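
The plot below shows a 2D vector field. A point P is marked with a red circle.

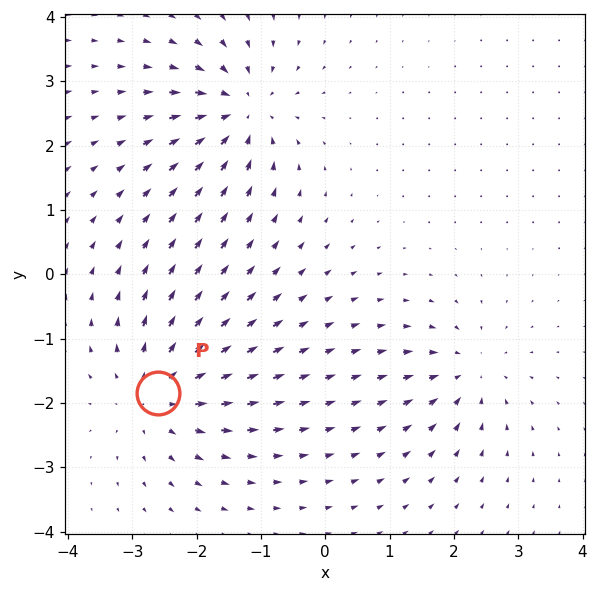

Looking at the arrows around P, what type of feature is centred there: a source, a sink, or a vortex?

source

At P (-2.6, -1.8) the arrows spread outward. Divergence about +5, curl ≈0 — positive divergence with near-zero curl is a source.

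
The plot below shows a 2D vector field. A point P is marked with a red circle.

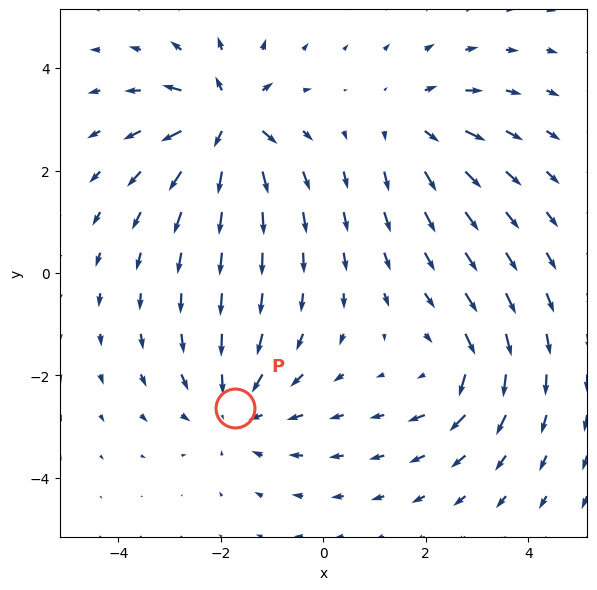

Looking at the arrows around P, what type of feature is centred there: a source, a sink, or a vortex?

sink

At P (-1.7, -2.6) the arrows converge inward. Divergence about -3, curl ≈0 — negative divergence with near-zero curl is a sink.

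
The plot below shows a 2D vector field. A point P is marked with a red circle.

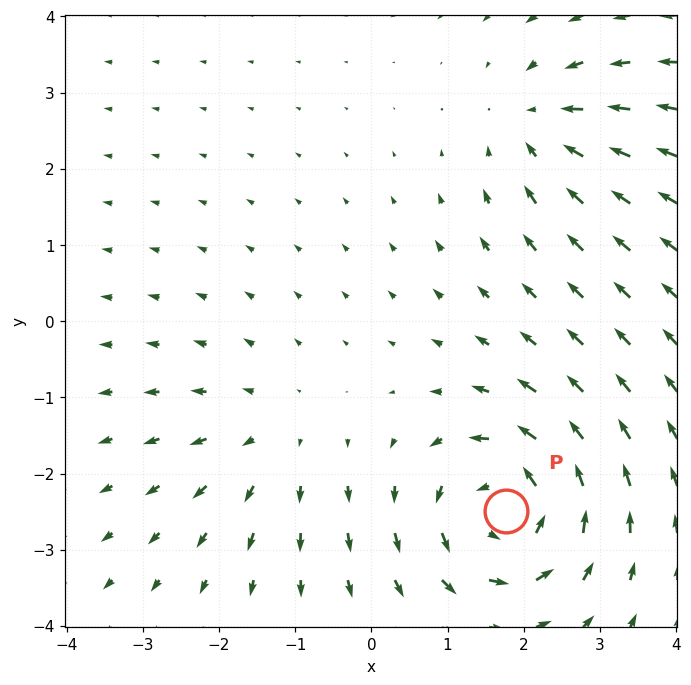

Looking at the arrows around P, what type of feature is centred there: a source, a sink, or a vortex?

At P (1.8, -2.5) the arrows circulate counterclockwise. Divergence ≈0, curl about +6 — near-zero divergence with nonzero curl is a vortex.

vortex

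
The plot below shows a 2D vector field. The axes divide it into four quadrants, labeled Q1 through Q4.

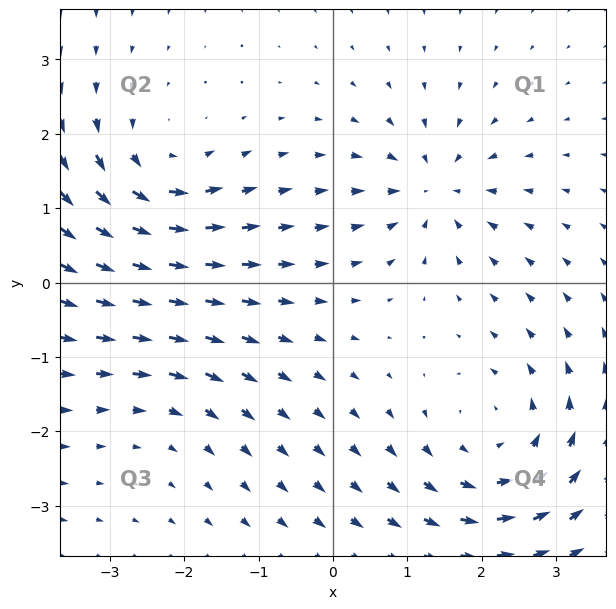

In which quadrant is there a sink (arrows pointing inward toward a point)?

Q1

The sink sits at approximately (1.4, 1.3), which lies in quadrant Q1. The divergence there is about -5, negative as expected for a sink.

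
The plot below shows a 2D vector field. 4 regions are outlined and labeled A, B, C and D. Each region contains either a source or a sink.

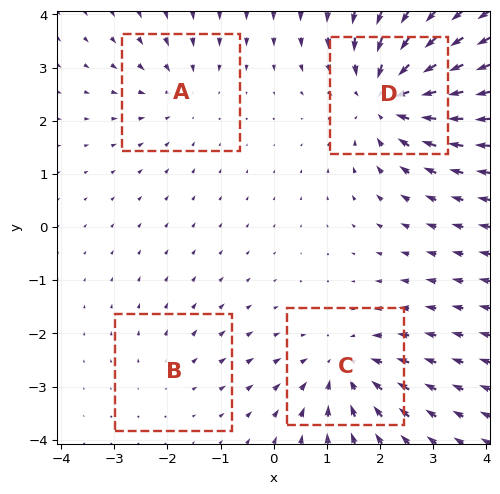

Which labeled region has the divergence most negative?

D

Divergence at each region's feature centre — A: about -3, B: about +2, C: about -5, D: about -7. Region D is most negative.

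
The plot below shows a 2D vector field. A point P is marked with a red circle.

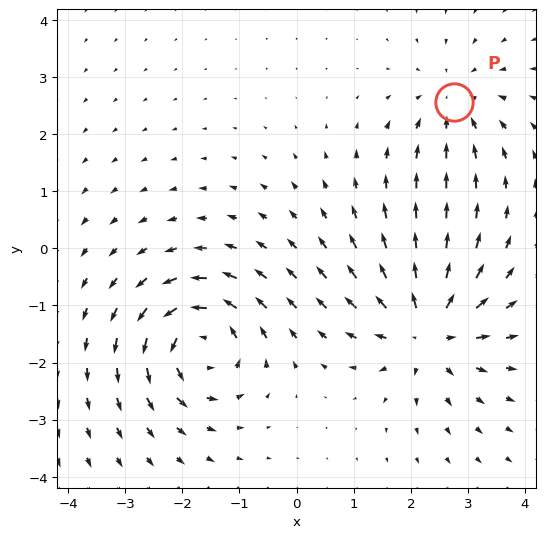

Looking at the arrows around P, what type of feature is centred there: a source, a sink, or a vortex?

sink

At P (2.8, 2.6) the arrows converge inward. Divergence about -4, curl ≈0 — negative divergence with near-zero curl is a sink.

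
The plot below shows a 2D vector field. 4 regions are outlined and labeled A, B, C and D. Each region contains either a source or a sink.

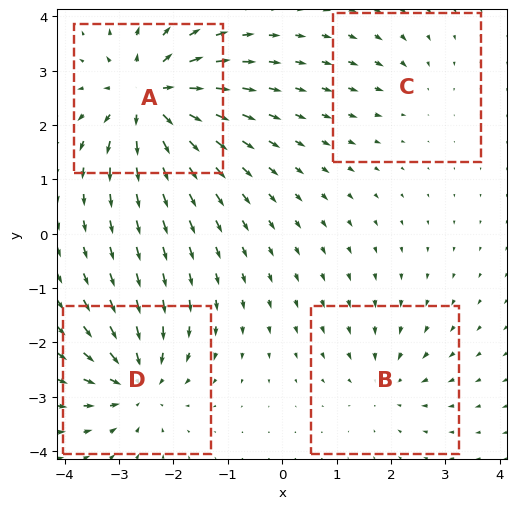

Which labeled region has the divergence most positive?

Divergence at each region's feature centre — A: about +8, B: about -4, C: about -2, D: about -6. Region A is most positive.

A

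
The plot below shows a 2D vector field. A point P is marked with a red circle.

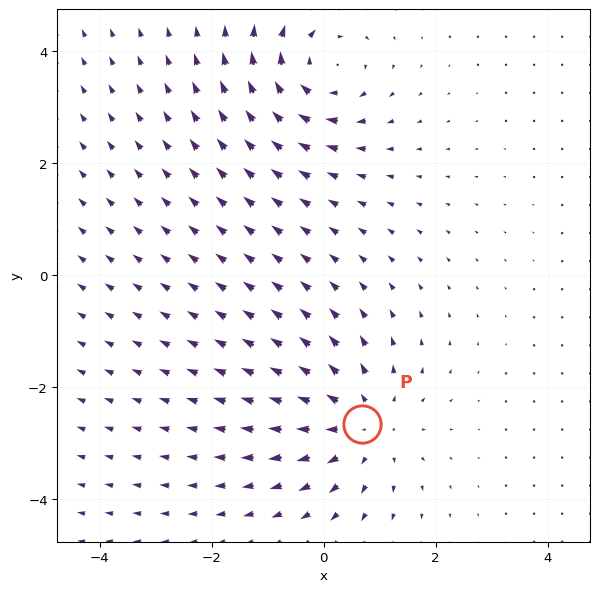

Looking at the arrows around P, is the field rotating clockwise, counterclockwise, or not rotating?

not rotating

Near P at (0.7, -2.7) the arrows show no circulation. The curl there is ≈0.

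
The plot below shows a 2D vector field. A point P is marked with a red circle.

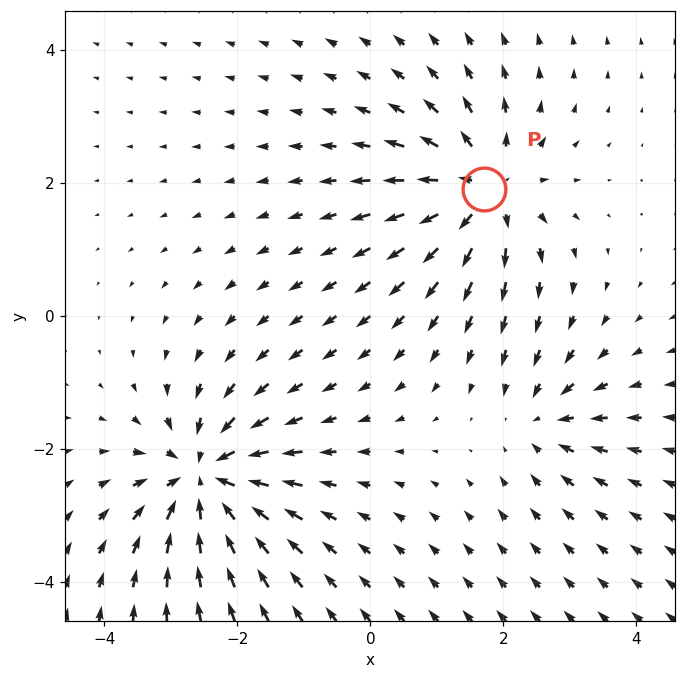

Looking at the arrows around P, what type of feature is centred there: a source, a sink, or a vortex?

source

At P (1.7, 1.9) the arrows spread outward. Divergence about +5, curl ≈0 — positive divergence with near-zero curl is a source.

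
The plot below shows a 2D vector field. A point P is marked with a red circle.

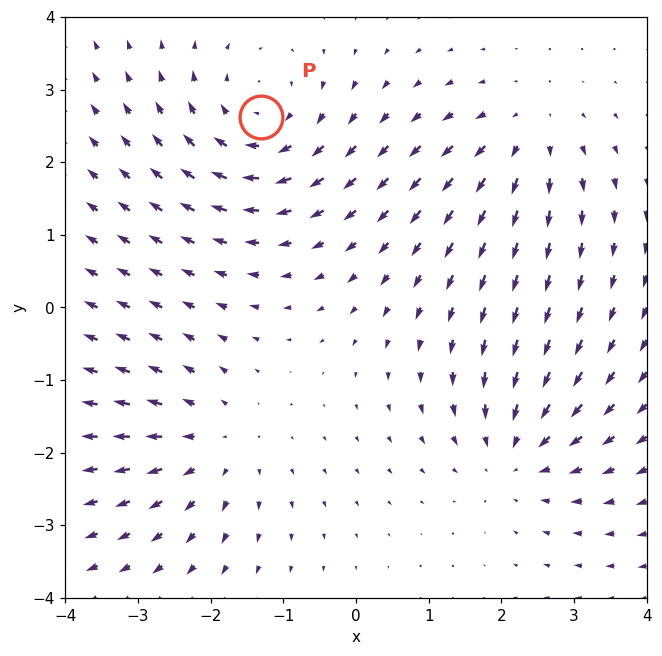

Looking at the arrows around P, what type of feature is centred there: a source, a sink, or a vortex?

At P (-1.3, 2.6) the arrows circulate clockwise. Divergence ≈0, curl about -4 — near-zero divergence with nonzero curl is a vortex.

vortex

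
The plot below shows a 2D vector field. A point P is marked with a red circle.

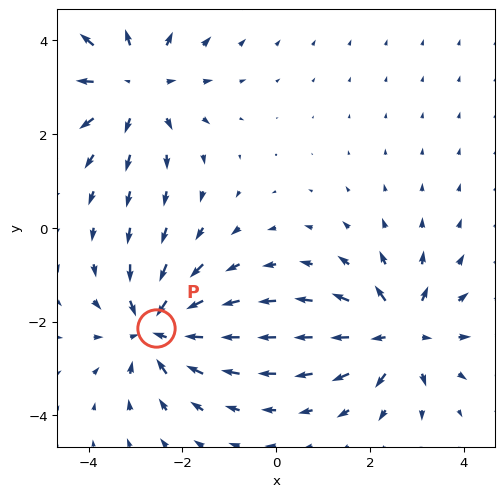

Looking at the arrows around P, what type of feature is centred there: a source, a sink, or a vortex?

At P (-2.6, -2.1) the arrows converge inward. Divergence about -5, curl ≈0 — negative divergence with near-zero curl is a sink.

sink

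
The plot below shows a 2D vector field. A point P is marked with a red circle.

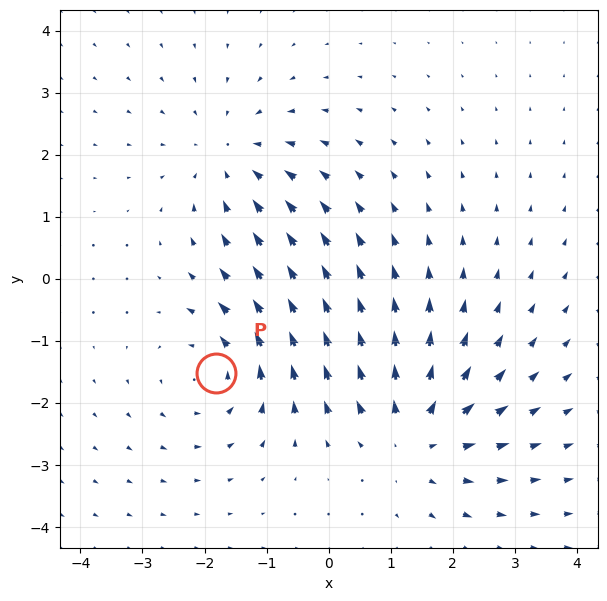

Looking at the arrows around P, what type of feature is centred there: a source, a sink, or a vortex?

At P (-1.8, -1.5) the arrows circulate counterclockwise. Divergence ≈0, curl about +4 — near-zero divergence with nonzero curl is a vortex.

vortex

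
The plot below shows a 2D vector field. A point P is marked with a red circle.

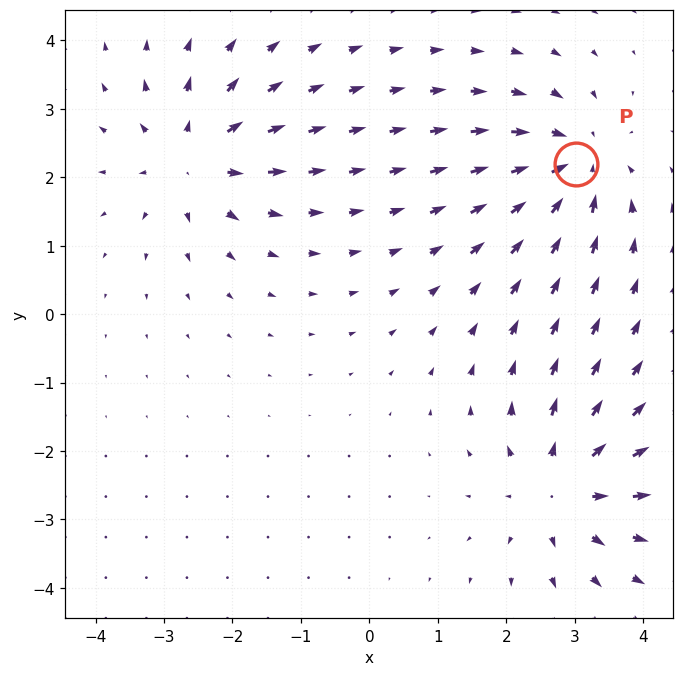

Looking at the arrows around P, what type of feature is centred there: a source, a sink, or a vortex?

sink

At P (3.0, 2.2) the arrows converge inward. Divergence about -4, curl ≈0 — negative divergence with near-zero curl is a sink.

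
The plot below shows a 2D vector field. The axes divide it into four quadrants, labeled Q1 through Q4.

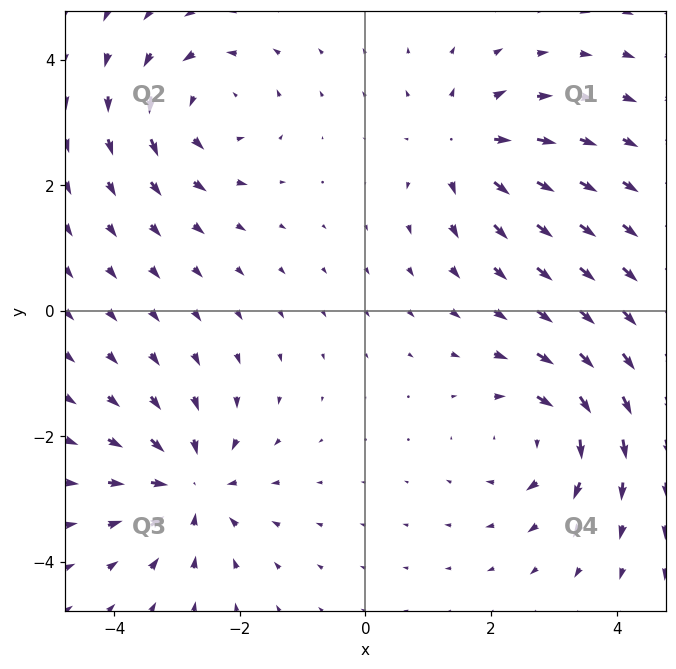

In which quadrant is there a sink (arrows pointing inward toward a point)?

Q3

The sink sits at approximately (-2.8, -2.8), which lies in quadrant Q3. The divergence there is about -4, negative as expected for a sink.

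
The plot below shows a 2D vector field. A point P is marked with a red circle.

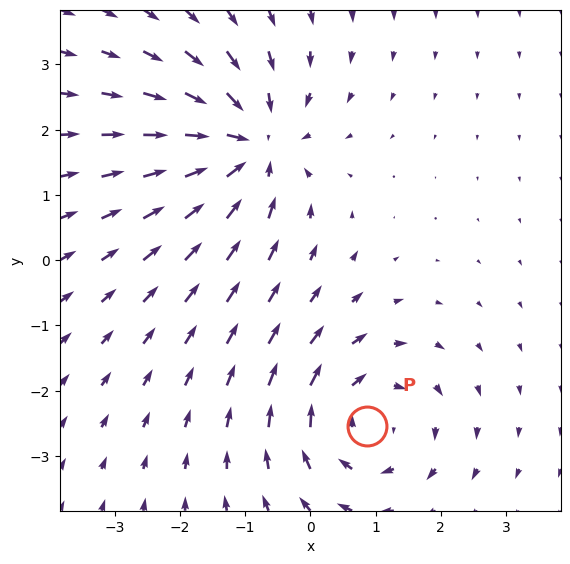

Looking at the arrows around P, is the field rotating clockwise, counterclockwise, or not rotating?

Near P at (0.9, -2.5) the arrows circulate clockwise. The curl (z-component) there is about -3; negative curl means clockwise rotation.

clockwise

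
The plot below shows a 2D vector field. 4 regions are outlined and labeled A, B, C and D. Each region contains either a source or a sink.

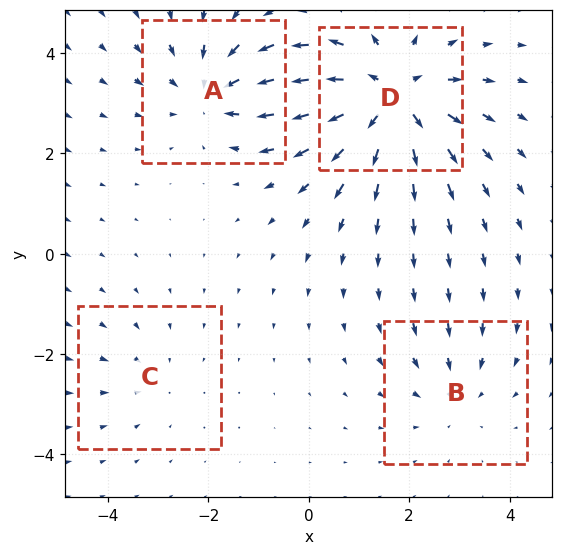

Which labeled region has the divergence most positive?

Divergence at each region's feature centre — A: about -4, B: about -3, C: about -2, D: about +6. Region D is most positive.

D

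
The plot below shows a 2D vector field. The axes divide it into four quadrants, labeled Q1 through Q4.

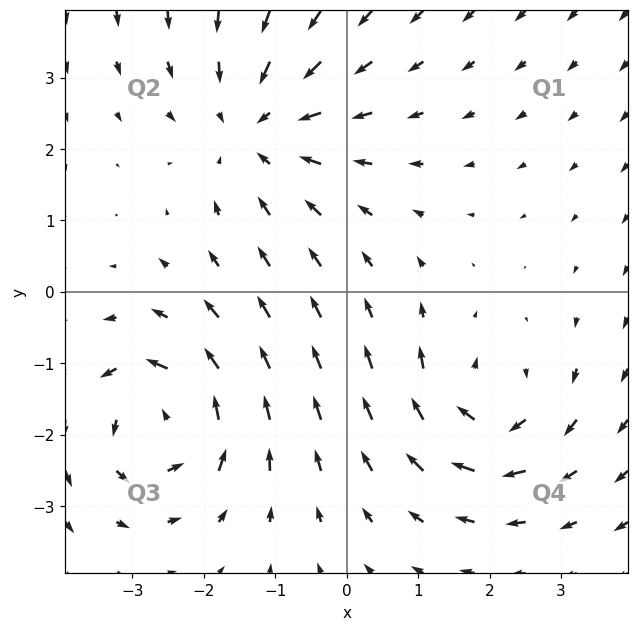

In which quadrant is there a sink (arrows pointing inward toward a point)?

Q2

The sink sits at approximately (-1.3, 2.3), which lies in quadrant Q2. The divergence there is about -3, negative as expected for a sink.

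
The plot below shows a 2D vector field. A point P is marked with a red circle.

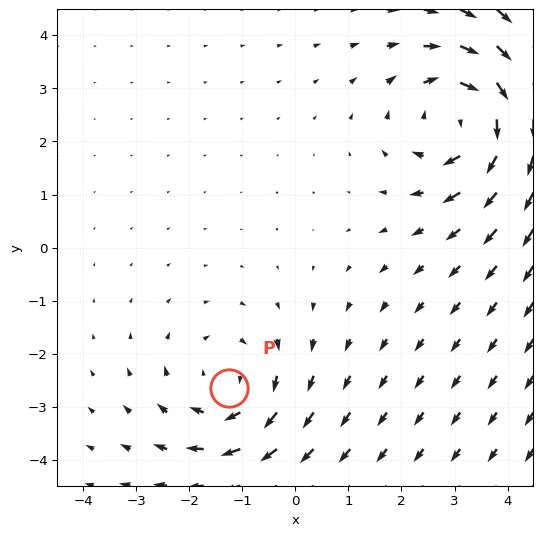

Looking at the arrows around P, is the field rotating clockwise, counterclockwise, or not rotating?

Near P at (-1.3, -2.6) the arrows circulate clockwise. The curl (z-component) there is about -3; negative curl means clockwise rotation.

clockwise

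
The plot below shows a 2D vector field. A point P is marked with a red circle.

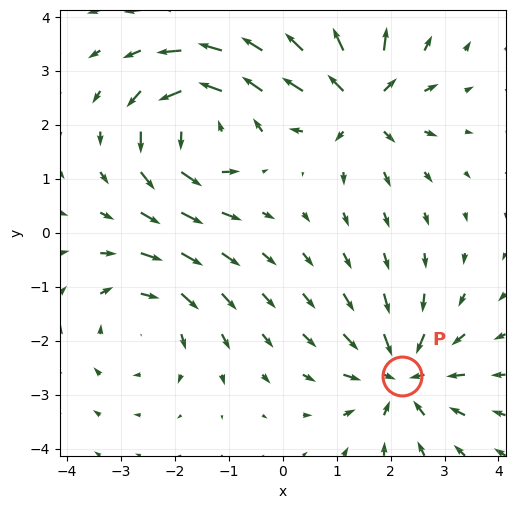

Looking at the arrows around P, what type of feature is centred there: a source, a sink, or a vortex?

At P (2.2, -2.7) the arrows converge inward. Divergence about -4, curl ≈0 — negative divergence with near-zero curl is a sink.

sink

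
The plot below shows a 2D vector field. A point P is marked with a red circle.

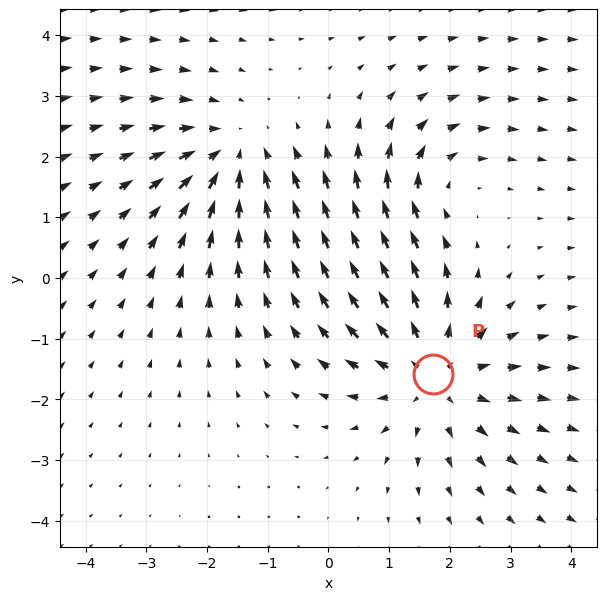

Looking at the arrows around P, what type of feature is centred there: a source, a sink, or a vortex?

At P (1.7, -1.6) the arrows spread outward. Divergence about +4, curl ≈0 — positive divergence with near-zero curl is a source.

source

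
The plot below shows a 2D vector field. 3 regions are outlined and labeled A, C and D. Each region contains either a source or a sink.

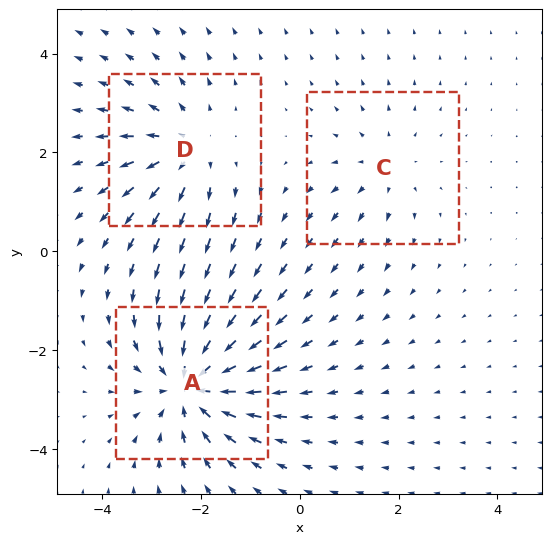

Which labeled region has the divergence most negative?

A

Divergence at each region's feature centre — A: about -4, C: about +2, D: about +3. Region A is most negative.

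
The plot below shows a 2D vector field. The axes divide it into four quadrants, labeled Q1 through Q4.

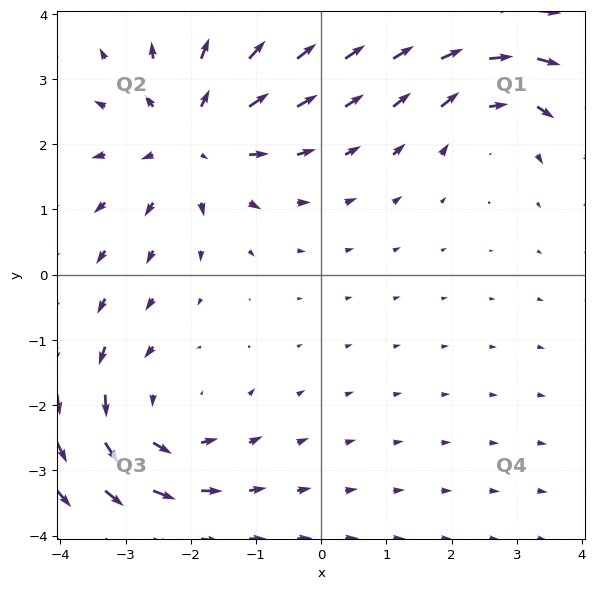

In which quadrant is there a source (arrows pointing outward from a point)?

Q2

The source sits at approximately (-2.0, 2.1), which lies in quadrant Q2. The divergence there is about +4, positive as expected for a source.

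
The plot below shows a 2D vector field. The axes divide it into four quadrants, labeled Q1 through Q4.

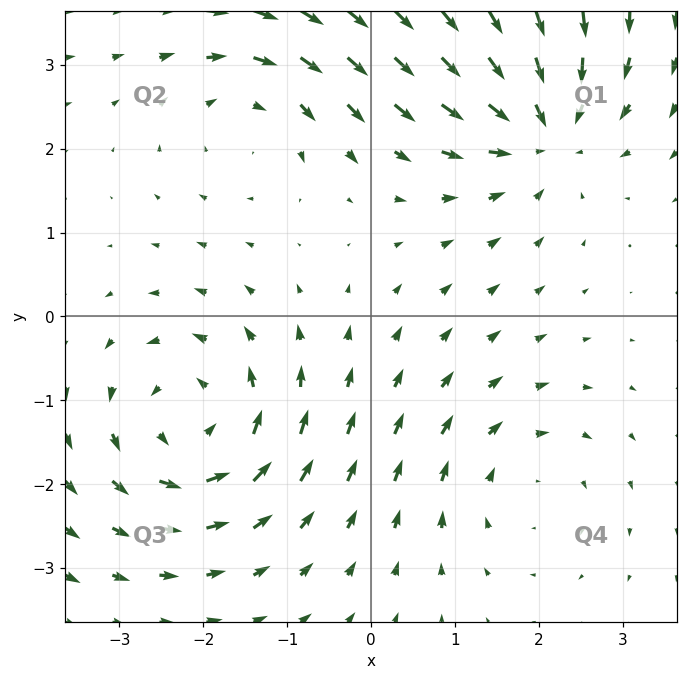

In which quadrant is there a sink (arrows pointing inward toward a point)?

The sink sits at approximately (2.0, 2.3), which lies in quadrant Q1. The divergence there is about -5, negative as expected for a sink.

Q1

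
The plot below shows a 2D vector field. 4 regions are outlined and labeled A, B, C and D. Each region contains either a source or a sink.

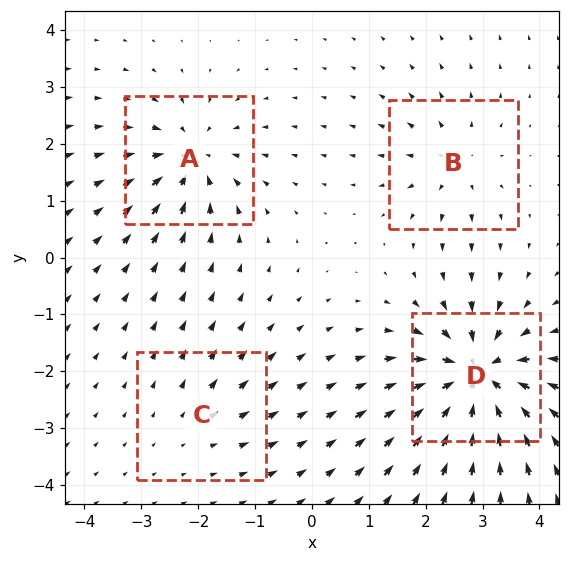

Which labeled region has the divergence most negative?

Divergence at each region's feature centre — A: about -6, B: about +4, C: about +2, D: about -9. Region D is most negative.

D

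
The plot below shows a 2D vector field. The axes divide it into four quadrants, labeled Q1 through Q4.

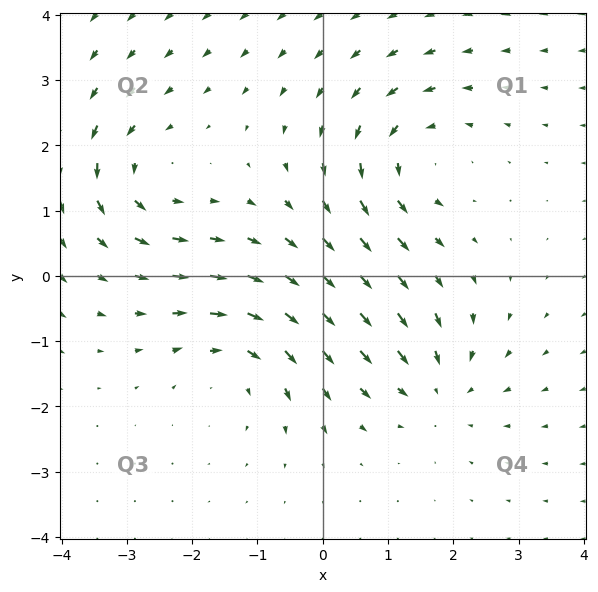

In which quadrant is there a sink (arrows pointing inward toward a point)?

The sink sits at approximately (1.8, -1.7), which lies in quadrant Q4. The divergence there is about -4, negative as expected for a sink.

Q4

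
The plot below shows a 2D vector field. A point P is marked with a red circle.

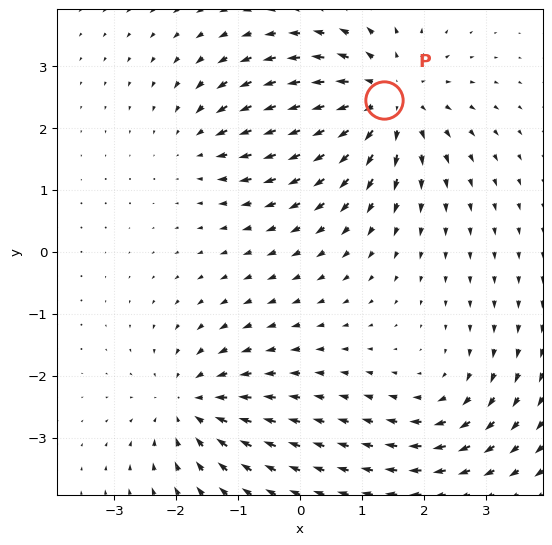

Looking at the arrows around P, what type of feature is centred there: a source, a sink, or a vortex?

source

At P (1.4, 2.4) the arrows spread outward. Divergence about +5, curl ≈0 — positive divergence with near-zero curl is a source.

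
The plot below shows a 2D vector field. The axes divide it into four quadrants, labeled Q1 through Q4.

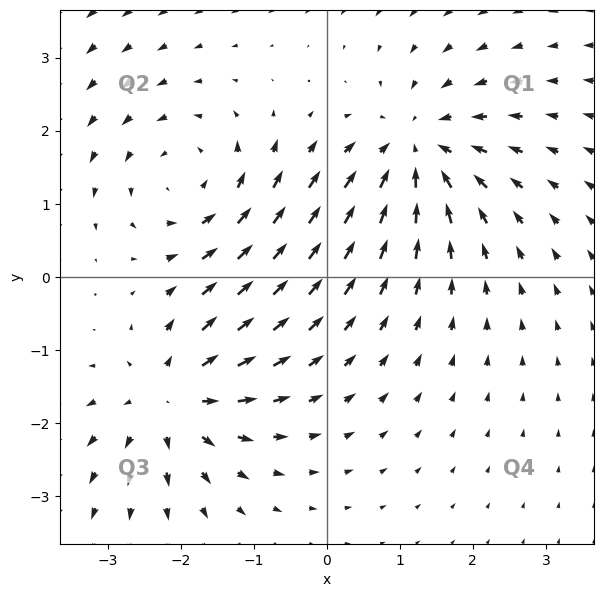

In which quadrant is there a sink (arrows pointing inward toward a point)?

The sink sits at approximately (1.2, 1.7), which lies in quadrant Q1. The divergence there is about -4, negative as expected for a sink.

Q1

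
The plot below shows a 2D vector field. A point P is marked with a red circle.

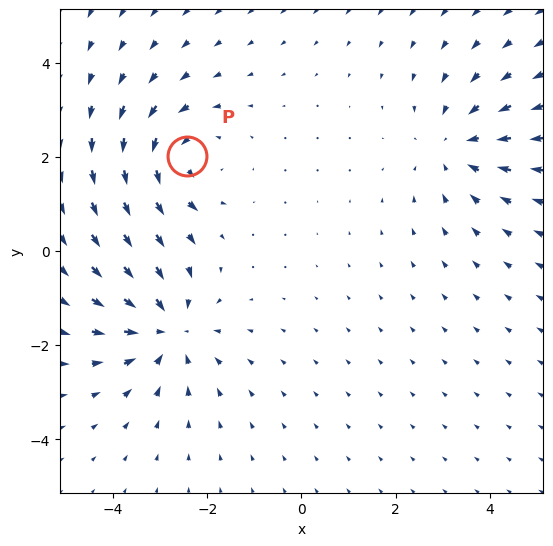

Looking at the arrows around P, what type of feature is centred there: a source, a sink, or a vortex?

At P (-2.4, 2.0) the arrows circulate counterclockwise. Divergence ≈0, curl about +4 — near-zero divergence with nonzero curl is a vortex.

vortex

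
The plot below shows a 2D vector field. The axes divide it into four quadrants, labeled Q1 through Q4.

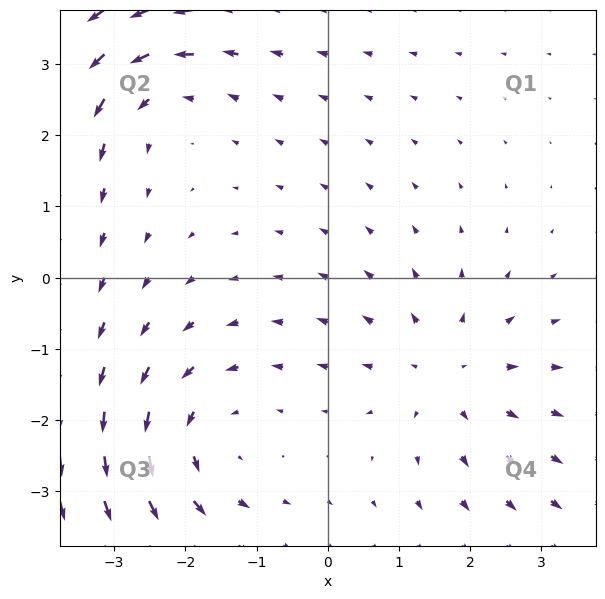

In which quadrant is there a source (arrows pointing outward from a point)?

Q4

The source sits at approximately (1.7, -1.3), which lies in quadrant Q4. The divergence there is about +3, positive as expected for a source.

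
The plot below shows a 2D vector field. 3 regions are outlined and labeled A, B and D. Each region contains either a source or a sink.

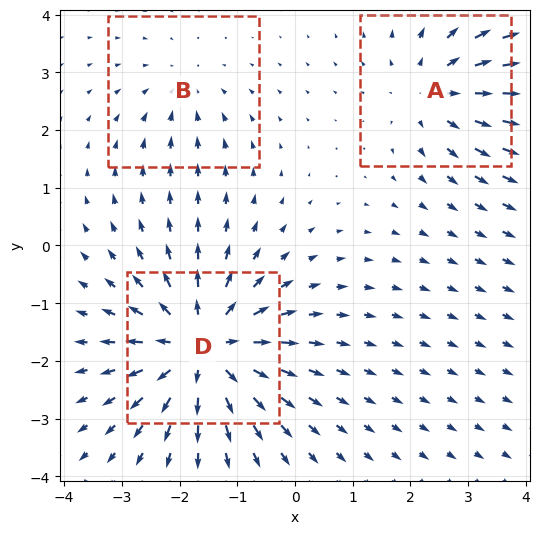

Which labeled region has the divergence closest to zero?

Divergence at each region's feature centre — A: about +3, B: about -2, D: about +5. Region B is closest to zero.

B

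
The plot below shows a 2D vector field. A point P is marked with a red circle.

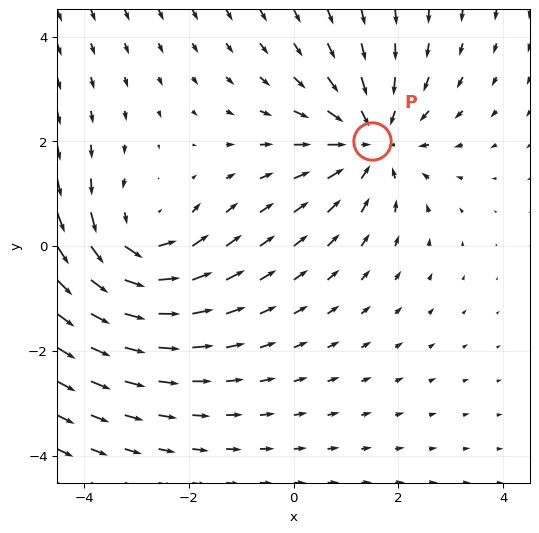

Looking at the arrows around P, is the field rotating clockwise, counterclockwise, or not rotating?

Near P at (1.5, 2.0) the arrows show no circulation. The curl there is ≈0.

not rotating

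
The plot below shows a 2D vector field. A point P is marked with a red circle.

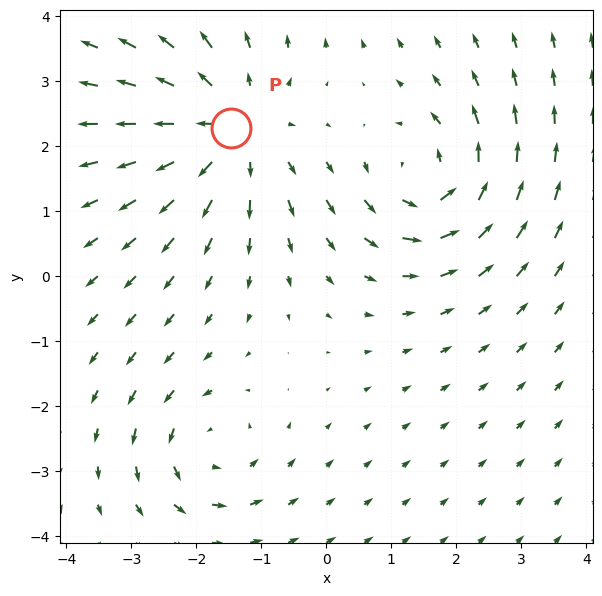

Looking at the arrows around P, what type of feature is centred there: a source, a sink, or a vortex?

source

At P (-1.5, 2.3) the arrows spread outward. Divergence about +4, curl ≈0 — positive divergence with near-zero curl is a source.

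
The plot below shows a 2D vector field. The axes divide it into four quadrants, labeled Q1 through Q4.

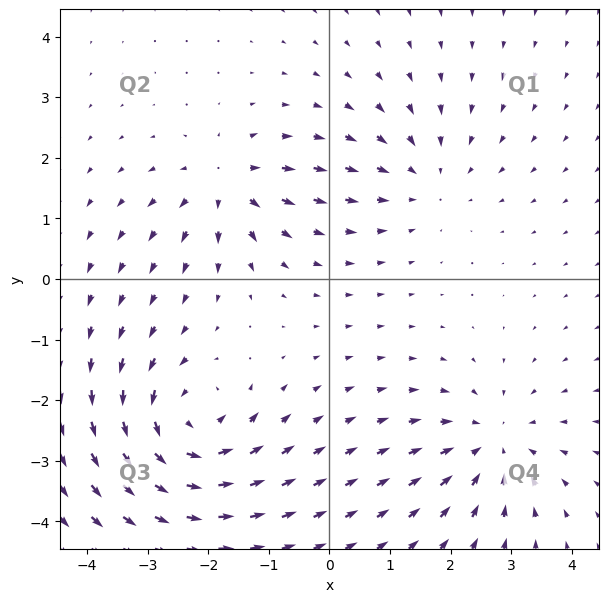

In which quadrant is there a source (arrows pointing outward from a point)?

The source sits at approximately (-1.7, 1.6), which lies in quadrant Q2. The divergence there is about +5, positive as expected for a source.

Q2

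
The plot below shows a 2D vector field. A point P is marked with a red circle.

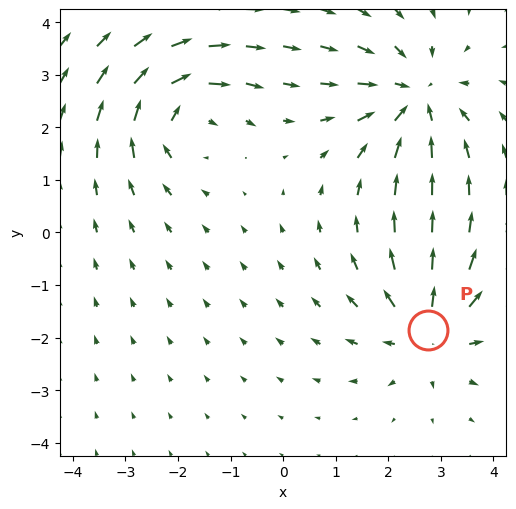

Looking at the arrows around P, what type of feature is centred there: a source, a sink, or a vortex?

At P (2.8, -1.9) the arrows spread outward. Divergence about +4, curl ≈0 — positive divergence with near-zero curl is a source.

source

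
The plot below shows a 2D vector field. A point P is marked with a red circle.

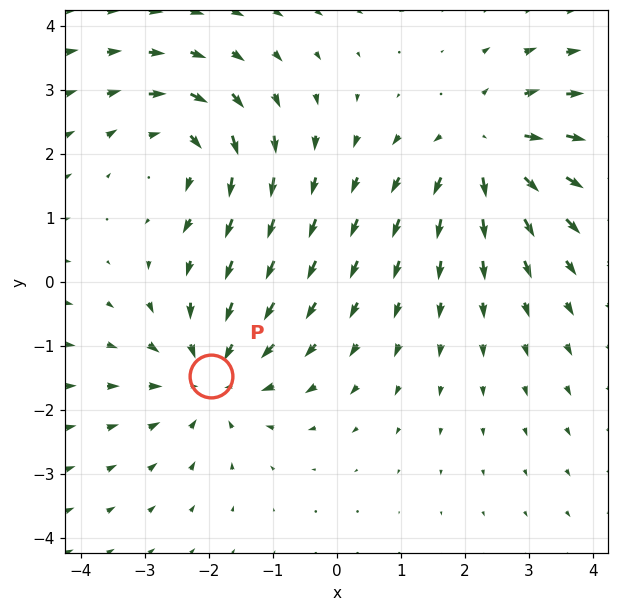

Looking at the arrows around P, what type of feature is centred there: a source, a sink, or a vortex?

At P (-2.0, -1.5) the arrows converge inward. Divergence about -4, curl ≈0 — negative divergence with near-zero curl is a sink.

sink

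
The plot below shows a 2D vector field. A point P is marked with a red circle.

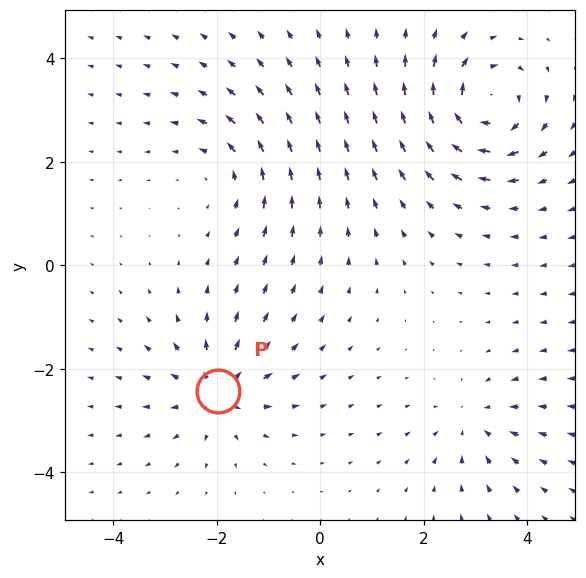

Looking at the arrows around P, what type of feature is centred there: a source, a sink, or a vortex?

At P (-2.0, -2.4) the arrows spread outward. Divergence about +5, curl ≈0 — positive divergence with near-zero curl is a source.

source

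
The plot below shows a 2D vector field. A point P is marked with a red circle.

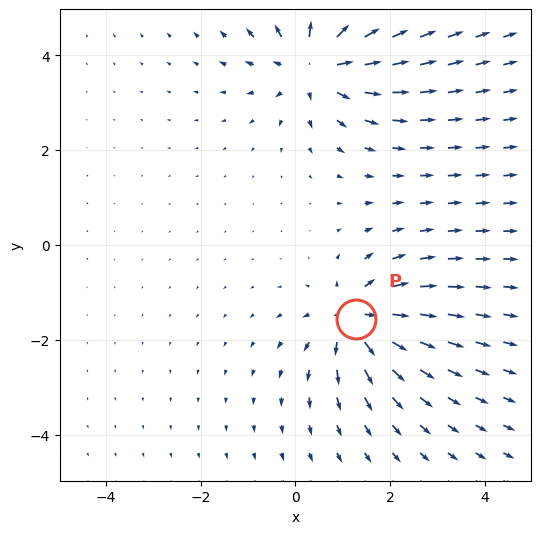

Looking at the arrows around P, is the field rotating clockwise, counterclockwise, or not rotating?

not rotating

Near P at (1.3, -1.6) the arrows show no circulation. The curl there is ≈0.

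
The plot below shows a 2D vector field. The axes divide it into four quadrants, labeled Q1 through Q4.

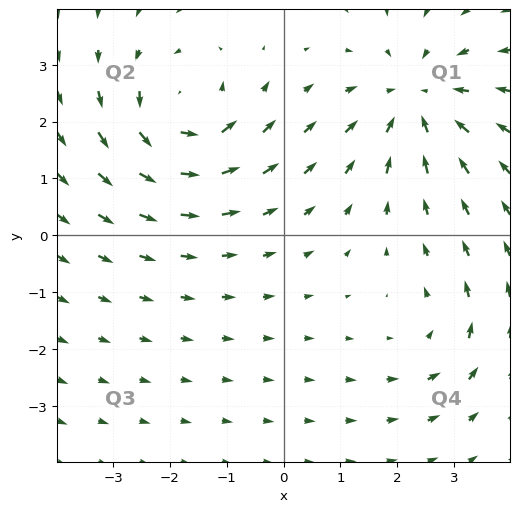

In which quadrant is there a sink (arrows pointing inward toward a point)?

Q1

The sink sits at approximately (2.3, 2.4), which lies in quadrant Q1. The divergence there is about -4, negative as expected for a sink.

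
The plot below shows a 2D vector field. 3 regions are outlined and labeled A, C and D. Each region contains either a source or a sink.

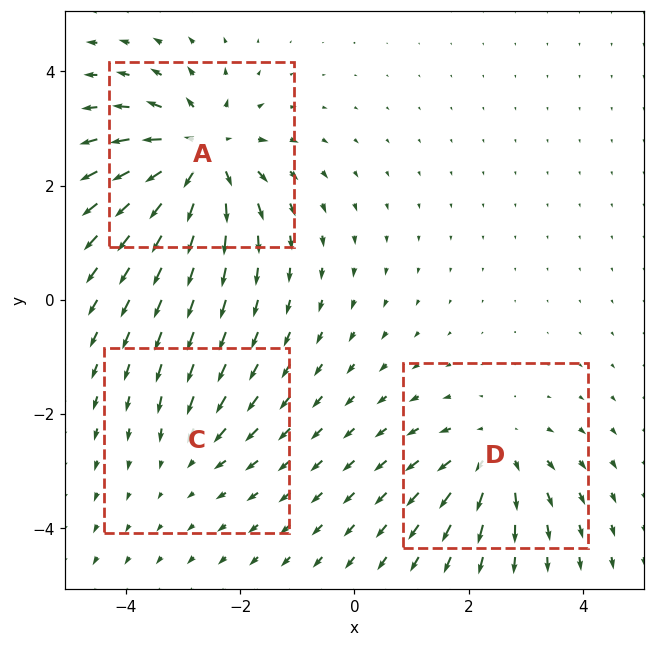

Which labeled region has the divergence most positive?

A

Divergence at each region's feature centre — A: about +6, C: about -2, D: about +4. Region A is most positive.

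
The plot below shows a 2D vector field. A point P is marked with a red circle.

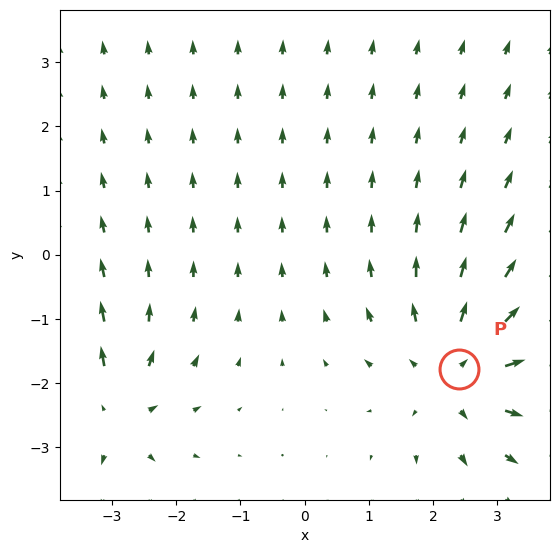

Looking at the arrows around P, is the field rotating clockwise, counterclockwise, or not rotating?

not rotating

Near P at (2.4, -1.8) the arrows show no circulation. The curl there is ≈0.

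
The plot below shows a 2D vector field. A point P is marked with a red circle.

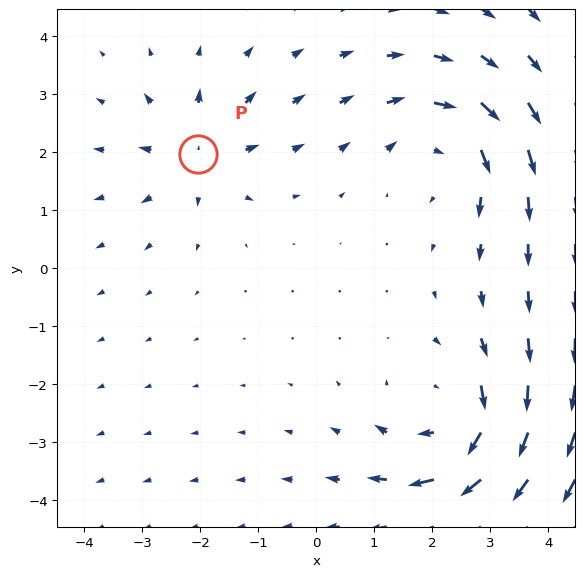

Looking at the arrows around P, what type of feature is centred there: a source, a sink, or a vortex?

source

At P (-2.0, 2.0) the arrows spread outward. Divergence about +4, curl ≈0 — positive divergence with near-zero curl is a source.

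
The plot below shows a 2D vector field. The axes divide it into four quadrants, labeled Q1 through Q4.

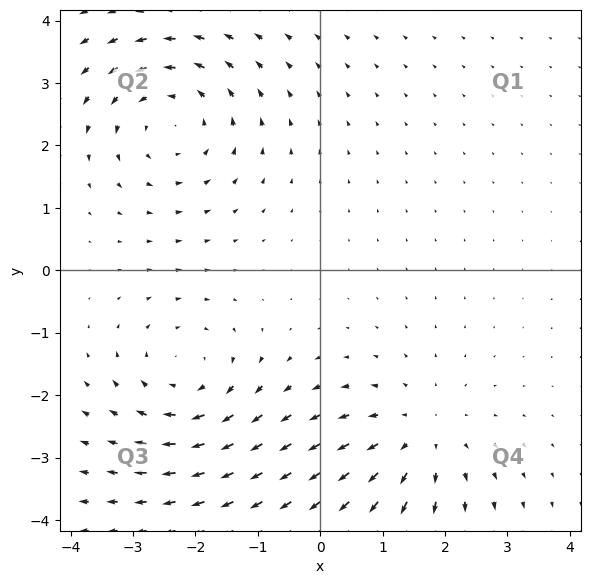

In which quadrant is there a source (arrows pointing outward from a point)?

Q4

The source sits at approximately (1.6, -2.7), which lies in quadrant Q4. The divergence there is about +3, positive as expected for a source.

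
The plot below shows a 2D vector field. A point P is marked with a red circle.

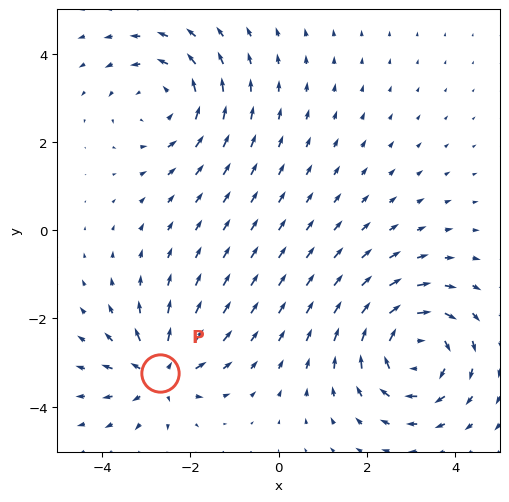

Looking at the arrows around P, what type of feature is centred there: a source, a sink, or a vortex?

source

At P (-2.7, -3.2) the arrows spread outward. Divergence about +4, curl ≈0 — positive divergence with near-zero curl is a source.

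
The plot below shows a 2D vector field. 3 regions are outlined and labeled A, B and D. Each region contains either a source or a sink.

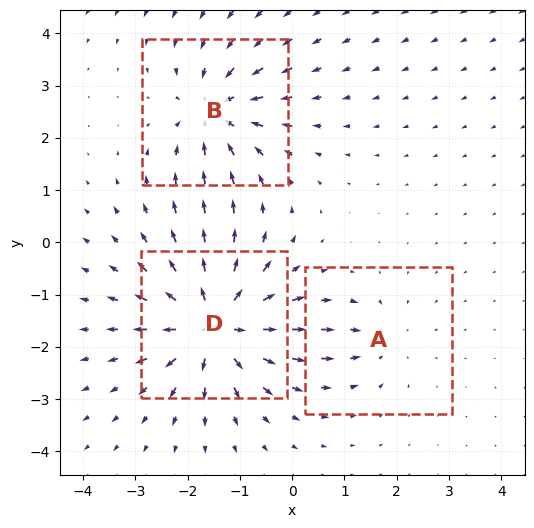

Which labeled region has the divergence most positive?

D

Divergence at each region's feature centre — A: about -2, B: about -4, D: about +6. Region D is most positive.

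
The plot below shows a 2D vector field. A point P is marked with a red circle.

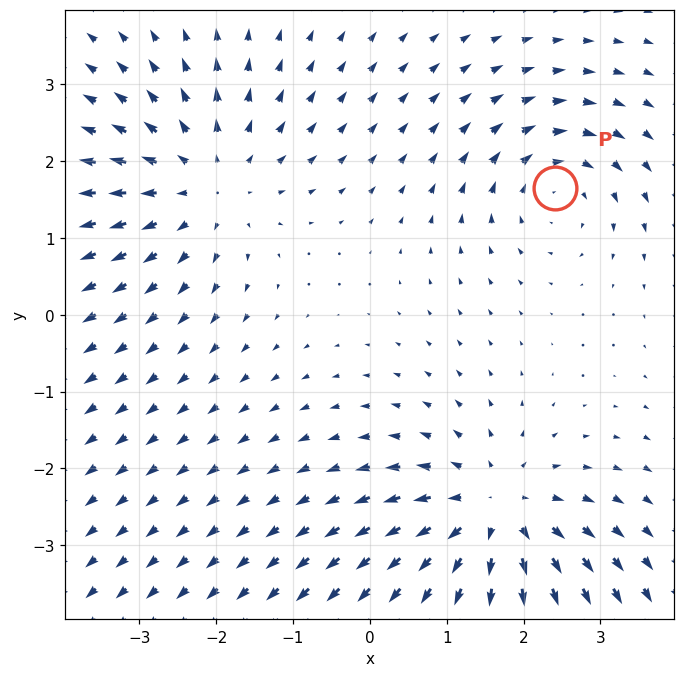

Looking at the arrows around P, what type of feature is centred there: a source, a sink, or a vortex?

At P (2.4, 1.6) the arrows circulate clockwise. Divergence ≈0, curl about -4 — near-zero divergence with nonzero curl is a vortex.

vortex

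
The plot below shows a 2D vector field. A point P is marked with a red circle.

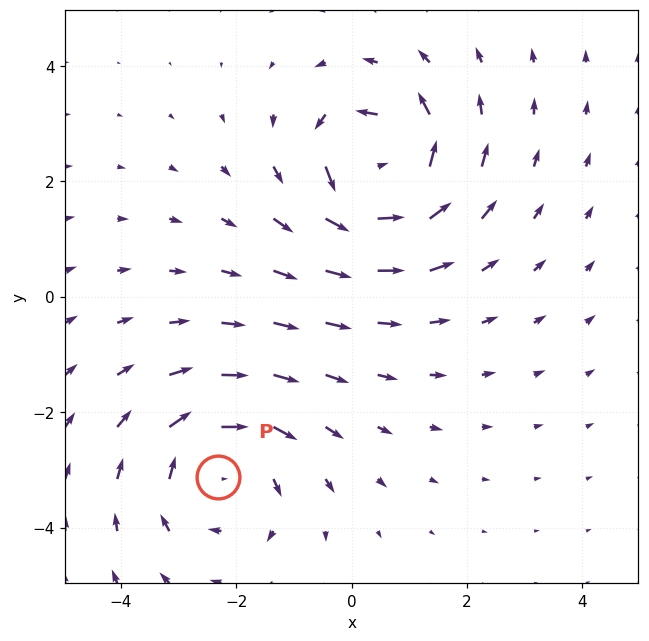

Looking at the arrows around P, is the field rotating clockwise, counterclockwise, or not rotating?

Near P at (-2.3, -3.1) the arrows circulate clockwise. The curl (z-component) there is about -3; negative curl means clockwise rotation.

clockwise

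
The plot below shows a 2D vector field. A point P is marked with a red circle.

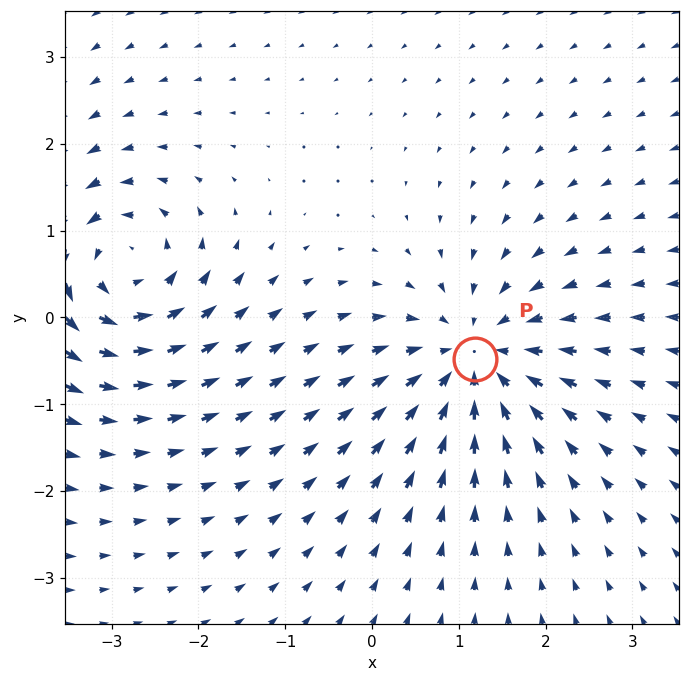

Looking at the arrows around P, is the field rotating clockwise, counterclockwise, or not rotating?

Near P at (1.2, -0.5) the arrows show no circulation. The curl there is ≈0.

not rotating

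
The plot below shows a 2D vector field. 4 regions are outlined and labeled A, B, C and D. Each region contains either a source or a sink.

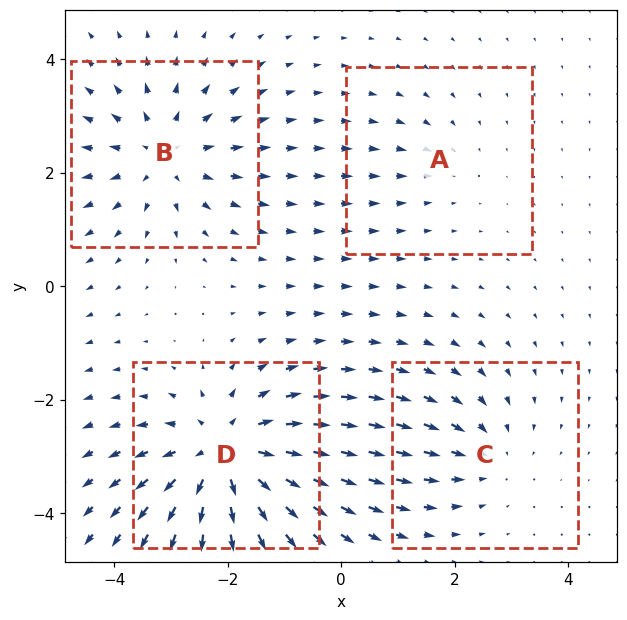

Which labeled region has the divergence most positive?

Divergence at each region's feature centre — A: about -2, B: about +5, C: about -3, D: about +7. Region D is most positive.

D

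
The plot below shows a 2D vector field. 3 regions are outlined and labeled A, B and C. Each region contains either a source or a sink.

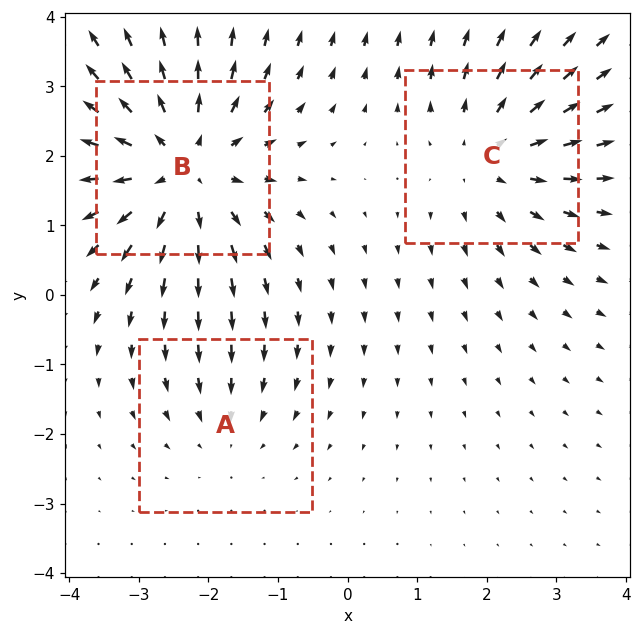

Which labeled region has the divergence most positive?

B

Divergence at each region's feature centre — A: about -2, B: about +4, C: about +3. Region B is most positive.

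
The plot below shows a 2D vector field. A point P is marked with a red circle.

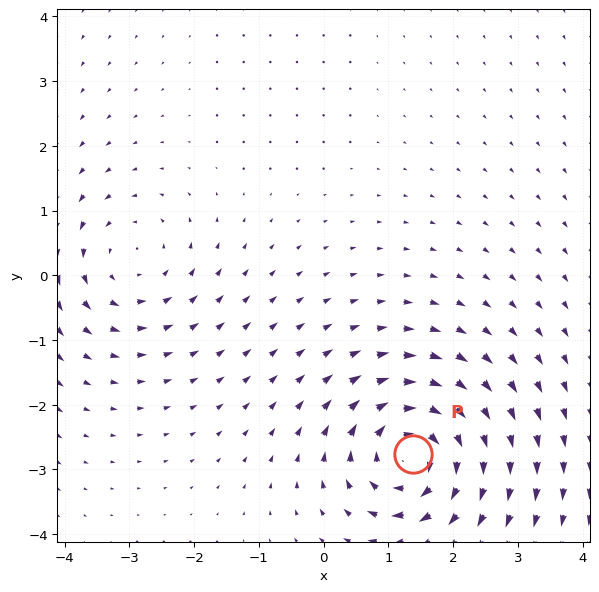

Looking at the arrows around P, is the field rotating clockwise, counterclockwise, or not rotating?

Near P at (1.4, -2.8) the arrows circulate clockwise. The curl (z-component) there is about -5; negative curl means clockwise rotation.

clockwise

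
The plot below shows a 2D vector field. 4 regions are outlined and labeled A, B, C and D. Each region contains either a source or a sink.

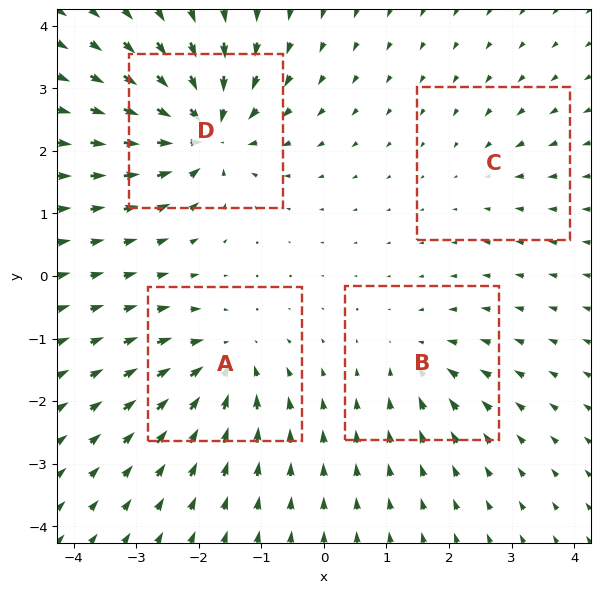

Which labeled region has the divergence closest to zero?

Divergence at each region's feature centre — A: about -6, B: about -4, C: about -2, D: about -9. Region C is closest to zero.

C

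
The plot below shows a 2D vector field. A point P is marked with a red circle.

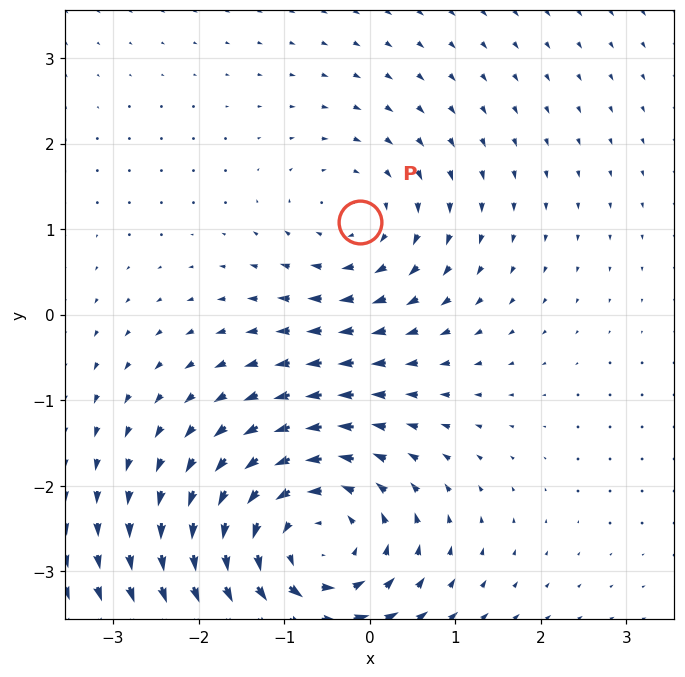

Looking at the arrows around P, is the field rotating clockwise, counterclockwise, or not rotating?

clockwise

Near P at (-0.1, 1.1) the arrows circulate clockwise. The curl (z-component) there is about -3; negative curl means clockwise rotation.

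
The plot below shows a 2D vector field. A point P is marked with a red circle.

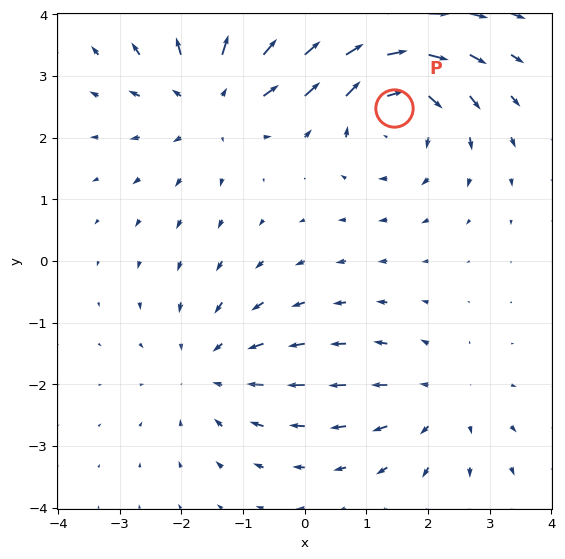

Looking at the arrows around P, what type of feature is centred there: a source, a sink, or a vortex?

At P (1.5, 2.5) the arrows circulate clockwise. Divergence ≈0, curl about -5 — near-zero divergence with nonzero curl is a vortex.

vortex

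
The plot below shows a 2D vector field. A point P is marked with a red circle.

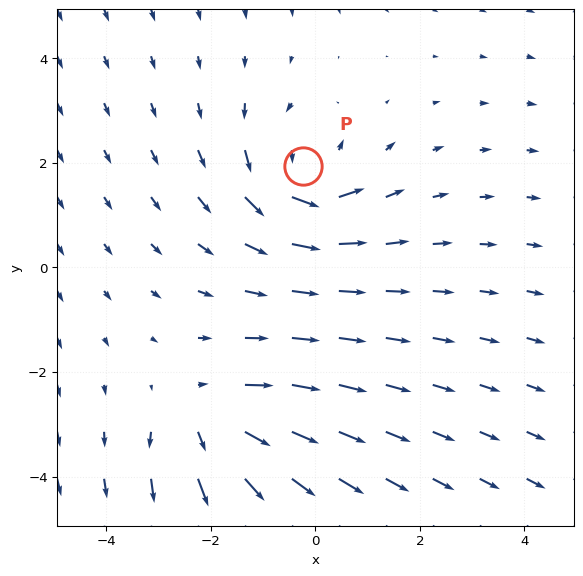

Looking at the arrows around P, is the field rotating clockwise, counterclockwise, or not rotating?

Near P at (-0.2, 1.9) the arrows circulate counterclockwise. The curl (z-component) there is about +4; positive curl means counterclockwise rotation.

counterclockwise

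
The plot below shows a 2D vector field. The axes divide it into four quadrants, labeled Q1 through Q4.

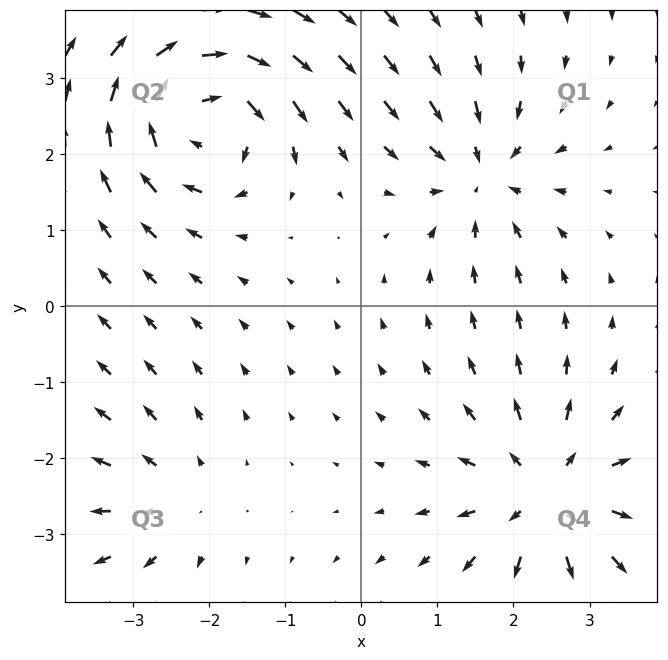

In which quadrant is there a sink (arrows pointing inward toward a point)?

Q1

The sink sits at approximately (1.6, 1.7), which lies in quadrant Q1. The divergence there is about -4, negative as expected for a sink.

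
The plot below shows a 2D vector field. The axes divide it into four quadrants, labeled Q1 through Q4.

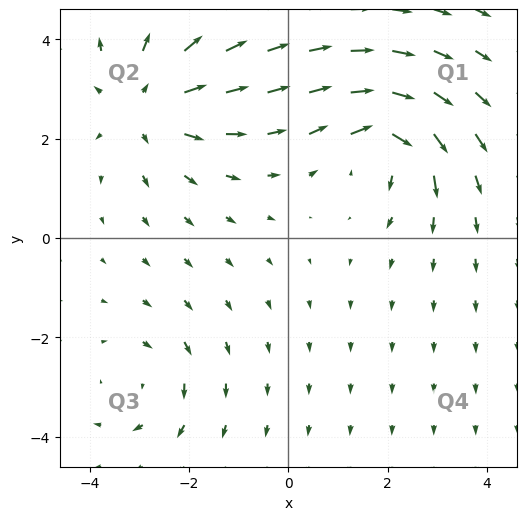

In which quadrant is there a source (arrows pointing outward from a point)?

Q2

The source sits at approximately (-2.9, 2.7), which lies in quadrant Q2. The divergence there is about +4, positive as expected for a source.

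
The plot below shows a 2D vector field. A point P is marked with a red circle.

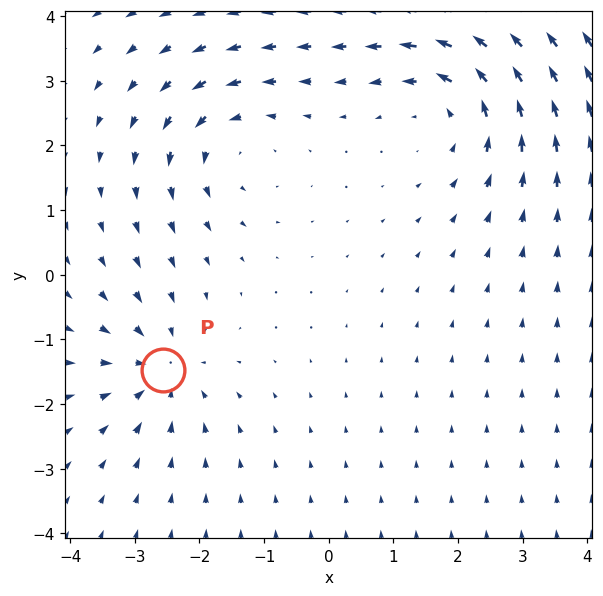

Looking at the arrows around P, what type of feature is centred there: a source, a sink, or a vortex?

At P (-2.6, -1.5) the arrows converge inward. Divergence about -3, curl ≈0 — negative divergence with near-zero curl is a sink.

sink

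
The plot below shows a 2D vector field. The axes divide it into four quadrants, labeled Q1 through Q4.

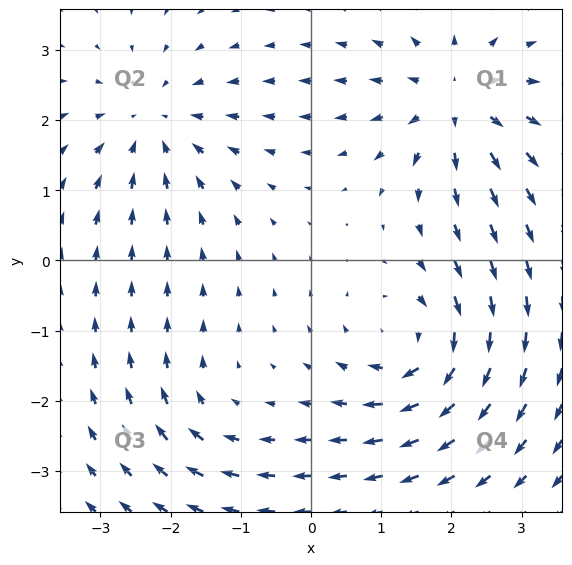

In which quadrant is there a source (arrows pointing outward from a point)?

The source sits at approximately (2.1, 2.3), which lies in quadrant Q1. The divergence there is about +6, positive as expected for a source.

Q1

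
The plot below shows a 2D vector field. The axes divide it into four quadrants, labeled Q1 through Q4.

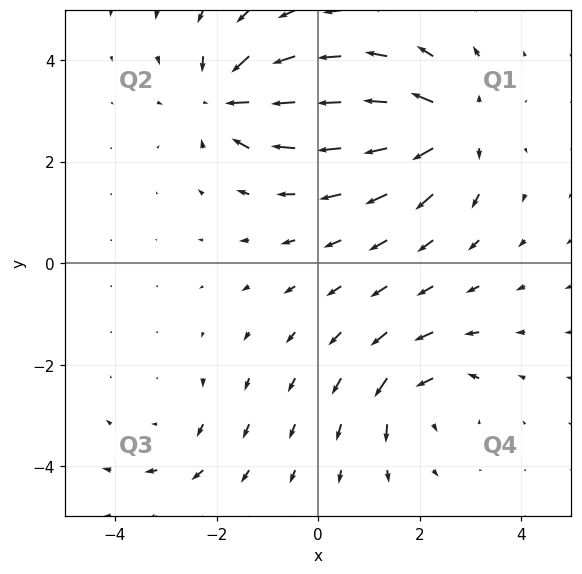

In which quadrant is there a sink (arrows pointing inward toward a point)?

The sink sits at approximately (-1.8, 3.2), which lies in quadrant Q2. The divergence there is about -6, negative as expected for a sink.

Q2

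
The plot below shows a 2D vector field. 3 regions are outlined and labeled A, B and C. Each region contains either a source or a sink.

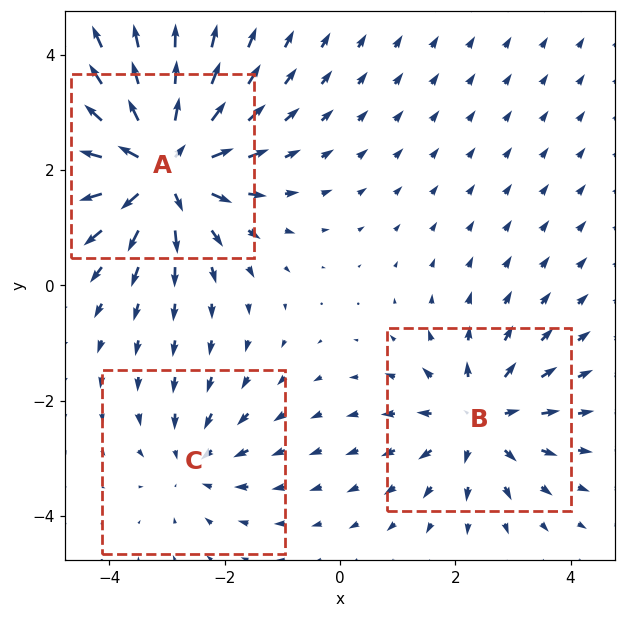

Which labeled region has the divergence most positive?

Divergence at each region's feature centre — A: about +6, B: about +3, C: about -2. Region A is most positive.

A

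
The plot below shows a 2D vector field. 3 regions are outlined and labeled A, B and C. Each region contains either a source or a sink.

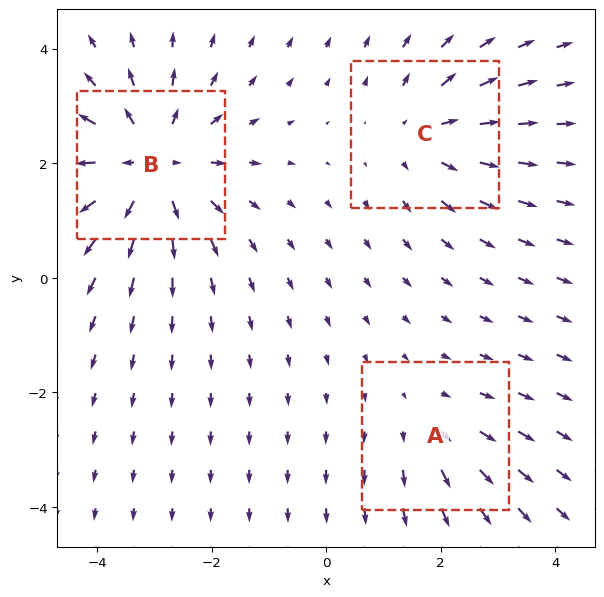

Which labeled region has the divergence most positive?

Divergence at each region's feature centre — A: about +2, B: about +4, C: about +3. Region B is most positive.

B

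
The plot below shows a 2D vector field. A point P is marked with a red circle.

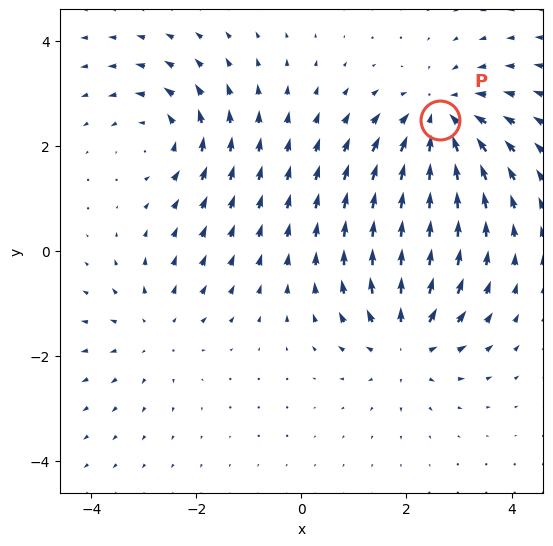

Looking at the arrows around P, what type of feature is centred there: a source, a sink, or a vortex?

At P (2.6, 2.5) the arrows converge inward. Divergence about -4, curl ≈0 — negative divergence with near-zero curl is a sink.

sink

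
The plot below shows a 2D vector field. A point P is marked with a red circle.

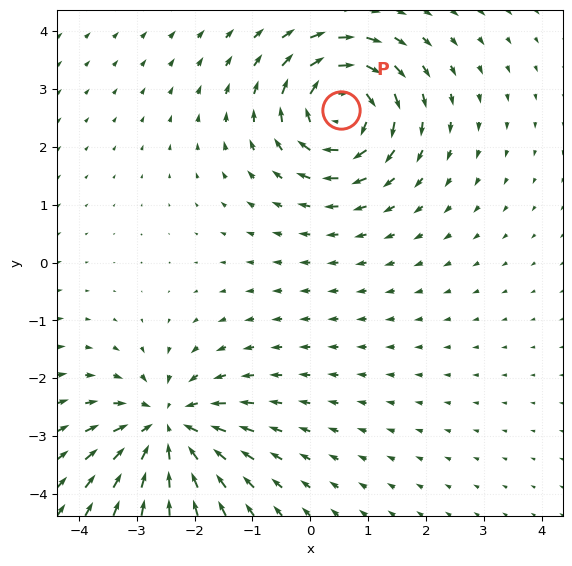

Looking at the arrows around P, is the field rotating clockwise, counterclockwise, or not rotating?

Near P at (0.5, 2.6) the arrows circulate clockwise. The curl (z-component) there is about -6; negative curl means clockwise rotation.

clockwise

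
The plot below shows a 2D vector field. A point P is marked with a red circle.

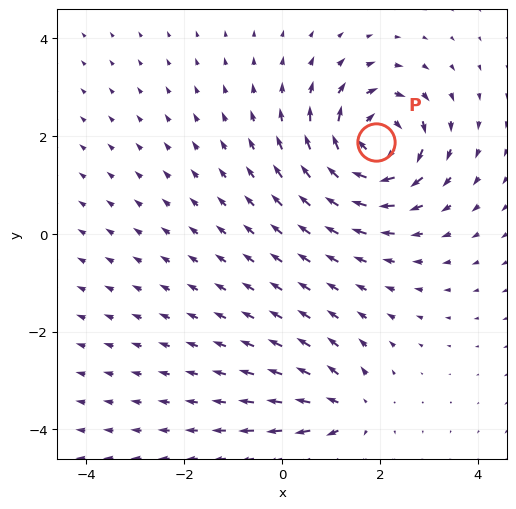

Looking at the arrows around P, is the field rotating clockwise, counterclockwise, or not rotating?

Near P at (1.9, 1.9) the arrows circulate clockwise. The curl (z-component) there is about -6; negative curl means clockwise rotation.

clockwise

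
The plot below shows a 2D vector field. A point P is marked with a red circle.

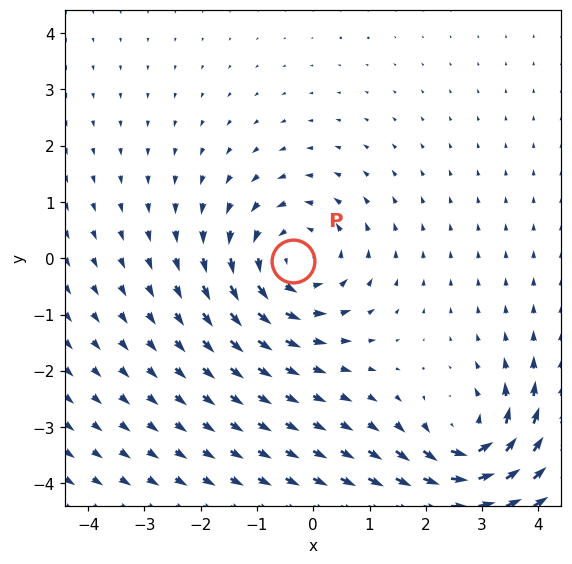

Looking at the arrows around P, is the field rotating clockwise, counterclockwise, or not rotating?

Near P at (-0.4, -0.1) the arrows circulate counterclockwise. The curl (z-component) there is about +4; positive curl means counterclockwise rotation.

counterclockwise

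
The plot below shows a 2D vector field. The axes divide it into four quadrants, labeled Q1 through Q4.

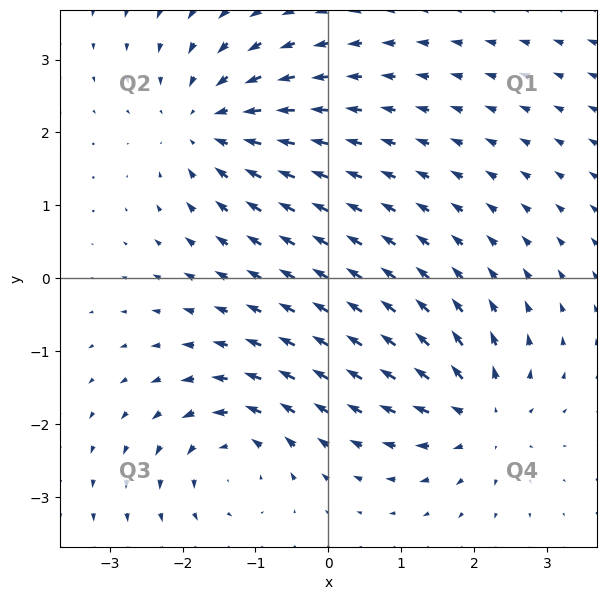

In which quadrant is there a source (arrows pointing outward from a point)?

The source sits at approximately (2.1, -1.9), which lies in quadrant Q4. The divergence there is about +5, positive as expected for a source.

Q4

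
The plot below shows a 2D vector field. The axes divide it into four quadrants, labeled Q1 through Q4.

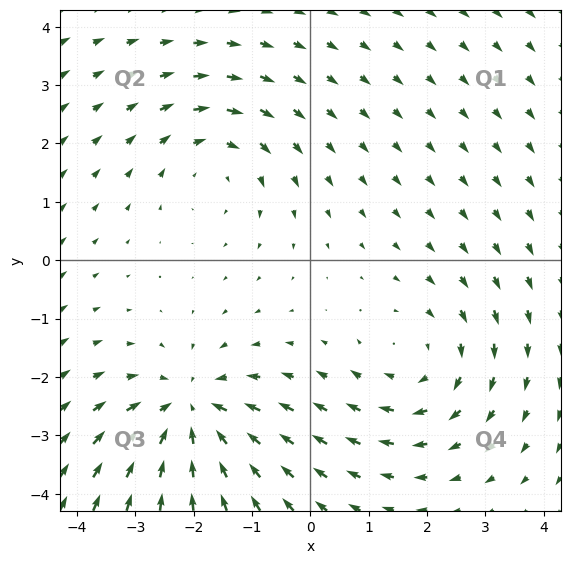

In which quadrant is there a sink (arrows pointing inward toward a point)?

Q3

The sink sits at approximately (-2.1, -2.6), which lies in quadrant Q3. The divergence there is about -5, negative as expected for a sink.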